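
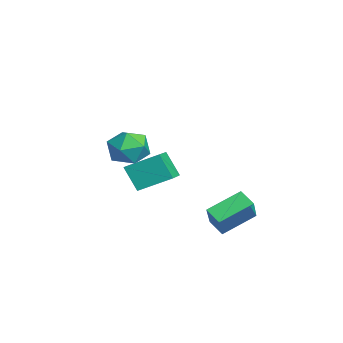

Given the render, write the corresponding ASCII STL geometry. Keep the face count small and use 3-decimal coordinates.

solid 
facet normal -0.712 -0.476 0.517
outer loop
vertex 1.925 2.014 -0.292
vertex 0.78 2.35 -1.559
vertex 2.383 0.418 -1.13
endloop
endfacet
facet normal 0.657 -0.194 0.728
outer loop
vertex 3.06 0.87 -1.621
vertex 1.925 2.014 -0.292
vertex 2.383 0.418 -1.13
endloop
endfacet
facet normal -0.712 -0.476 0.517
outer loop
vertex 2.383 0.418 -1.13
vertex 0.78 2.35 -1.559
vertex 1.239 0.754 -2.397
endloop
endfacet
facet normal 0.247 -0.858 -0.450
outer loop
vertex 1.239 0.754 -2.397
vertex 3.06 0.87 -1.621
vertex 2.383 0.418 -1.13
endloop
endfacet
facet normal -0.246 0.858 0.450
outer loop
vertex 1.925 2.014 -0.292
vertex 1.457 2.802 -2.05
vertex 0.78 2.35 -1.559
endloop
endfacet
facet normal 0.658 -0.193 0.728
outer loop
vertex 2.601 2.466 -0.783
vertex 1.925 2.014 -0.292
vertex 3.06 0.87 -1.621
endloop
endfacet
facet normal -0.247 0.858 0.450
outer loop
vertex 2.601 2.466 -0.783
vertex 1.457 2.802 -2.05
vertex 1.925 2.014 -0.292
endloop
endfacet
facet normal -0.657 0.193 -0.728
outer loop
vertex 0.78 2.35 -1.559
vertex 1.457 2.802 -2.05
vertex 1.239 0.754 -2.397
endloop
endfacet
facet normal 0.247 -0.858 -0.450
outer loop
vertex 1.915 1.206 -2.888
vertex 3.06 0.87 -1.621
vertex 1.239 0.754 -2.397
endloop
endfacet
facet normal -0.658 0.193 -0.728
outer loop
vertex 1.239 0.754 -2.397
vertex 1.457 2.802 -2.05
vertex 1.915 1.206 -2.888
endloop
endfacet
facet normal 0.712 0.476 -0.517
outer loop
vertex 1.915 1.206 -2.888
vertex 2.601 2.466 -0.783
vertex 3.06 0.87 -1.621
endloop
endfacet
facet normal 0.712 0.476 -0.517
outer loop
vertex 1.457 2.802 -2.05
vertex 2.601 2.466 -0.783
vertex 1.915 1.206 -2.888
endloop
endfacet
facet normal -0.451 0.892 0.008
outer loop
vertex 2.794 -2.079 2.553
vertex 1.871 -2.547 2.741
vertex 2.48 -2.246 3.543
endloop
endfacet
facet normal 0.224 0.947 0.231
outer loop
vertex 2.794 -2.079 2.553
vertex 2.48 -2.246 3.543
vertex 3.481 -2.417 3.273
endloop
endfacet
facet normal 0.649 0.704 -0.289
outer loop
vertex 2.794 -2.079 2.553
vertex 3.481 -2.417 3.273
vertex 3.492 -2.825 2.304
endloop
endfacet
facet normal 0.235 0.499 -0.834
outer loop
vertex 2.794 -2.079 2.553
vertex 3.492 -2.825 2.304
vertex 2.496 -2.905 1.975
endloop
endfacet
facet normal -0.445 0.616 -0.651
outer loop
vertex 2.794 -2.079 2.553
vertex 2.496 -2.905 1.975
vertex 1.871 -2.547 2.741
endloop
endfacet
facet normal 0.304 0.521 0.798
outer loop
vertex 3.481 -2.417 3.273
vertex 2.48 -2.246 3.543
vertex 2.984 -3.095 3.905
endloop
endfacet
facet normal -0.789 0.433 0.436
outer loop
vertex 2.48 -2.246 3.543
vertex 1.871 -2.547 2.741
vertex 1.988 -3.175 3.576
endloop
endfacet
facet normal -0.778 -0.015 -0.628
outer loop
vertex 1.871 -2.547 2.741
vertex 2.496 -2.905 1.975
vertex 1.999 -3.583 2.607
endloop
endfacet
facet normal 0.322 -0.203 -0.925
outer loop
vertex 2.496 -2.905 1.975
vertex 3.492 -2.825 2.304
vertex 3.0 -3.754 2.337
endloop
endfacet
facet normal 0.991 0.128 -0.043
outer loop
vertex 3.492 -2.825 2.304
vertex 3.481 -2.417 3.273
vertex 3.609 -3.453 3.139
endloop
endfacet
facet normal -0.235 -0.499 0.834
outer loop
vertex 2.686 -3.921 3.327
vertex 2.984 -3.095 3.905
vertex 1.988 -3.175 3.576
endloop
endfacet
facet normal -0.649 -0.704 0.289
outer loop
vertex 2.686 -3.921 3.327
vertex 1.988 -3.175 3.576
vertex 1.999 -3.583 2.607
endloop
endfacet
facet normal -0.224 -0.947 -0.231
outer loop
vertex 2.686 -3.921 3.327
vertex 1.999 -3.583 2.607
vertex 3.0 -3.754 2.337
endloop
endfacet
facet normal 0.451 -0.892 -0.008
outer loop
vertex 2.686 -3.921 3.327
vertex 3.0 -3.754 2.337
vertex 3.609 -3.453 3.139
endloop
endfacet
facet normal 0.445 -0.616 0.651
outer loop
vertex 2.686 -3.921 3.327
vertex 3.609 -3.453 3.139
vertex 2.984 -3.095 3.905
endloop
endfacet
facet normal -0.322 0.203 0.925
outer loop
vertex 1.988 -3.175 3.576
vertex 2.984 -3.095 3.905
vertex 2.48 -2.246 3.543
endloop
endfacet
facet normal -0.991 -0.128 0.043
outer loop
vertex 1.999 -3.583 2.607
vertex 1.988 -3.175 3.576
vertex 1.871 -2.547 2.741
endloop
endfacet
facet normal -0.304 -0.521 -0.798
outer loop
vertex 3.0 -3.754 2.337
vertex 1.999 -3.583 2.607
vertex 2.496 -2.905 1.975
endloop
endfacet
facet normal 0.789 -0.433 -0.436
outer loop
vertex 3.609 -3.453 3.139
vertex 3.0 -3.754 2.337
vertex 3.492 -2.825 2.304
endloop
endfacet
facet normal 0.778 0.015 0.628
outer loop
vertex 2.984 -3.095 3.905
vertex 3.609 -3.453 3.139
vertex 3.481 -2.417 3.273
endloop
endfacet
facet normal -0.909 0.310 -0.277
outer loop
vertex -3.86 -2.14 -0.747
vertex -3.567 -0.544 0.078
vertex -3.277 -1.582 -2.035
endloop
endfacet
facet normal -0.161 -0.877 -0.453
outer loop
vertex -1.713 -2.116 -1.558
vertex -3.86 -2.14 -0.747
vertex -3.277 -1.582 -2.035
endloop
endfacet
facet normal -0.909 0.310 -0.277
outer loop
vertex -3.277 -1.582 -2.035
vertex -3.567 -0.544 0.078
vertex -2.984 0.014 -1.21
endloop
endfacet
facet normal 0.384 0.367 -0.847
outer loop
vertex -2.984 0.014 -1.21
vertex -1.713 -2.116 -1.558
vertex -3.277 -1.582 -2.035
endloop
endfacet
facet normal -0.384 -0.367 0.847
outer loop
vertex -3.86 -2.14 -0.747
vertex -2.003 -1.078 0.555
vertex -3.567 -0.544 0.078
endloop
endfacet
facet normal -0.161 -0.877 -0.453
outer loop
vertex -2.296 -2.674 -0.27
vertex -3.86 -2.14 -0.747
vertex -1.713 -2.116 -1.558
endloop
endfacet
facet normal -0.384 -0.367 0.847
outer loop
vertex -2.296 -2.674 -0.27
vertex -2.003 -1.078 0.555
vertex -3.86 -2.14 -0.747
endloop
endfacet
facet normal 0.161 0.877 0.453
outer loop
vertex -3.567 -0.544 0.078
vertex -2.003 -1.078 0.555
vertex -2.984 0.014 -1.21
endloop
endfacet
facet normal 0.384 0.367 -0.847
outer loop
vertex -1.42 -0.52 -0.733
vertex -1.713 -2.116 -1.558
vertex -2.984 0.014 -1.21
endloop
endfacet
facet normal 0.161 0.877 0.453
outer loop
vertex -2.984 0.014 -1.21
vertex -2.003 -1.078 0.555
vertex -1.42 -0.52 -0.733
endloop
endfacet
facet normal 0.909 -0.310 0.277
outer loop
vertex -1.42 -0.52 -0.733
vertex -2.296 -2.674 -0.27
vertex -1.713 -2.116 -1.558
endloop
endfacet
facet normal 0.909 -0.310 0.277
outer loop
vertex -2.003 -1.078 0.555
vertex -2.296 -2.674 -0.27
vertex -1.42 -0.52 -0.733
endloop
endfacet

endsolid


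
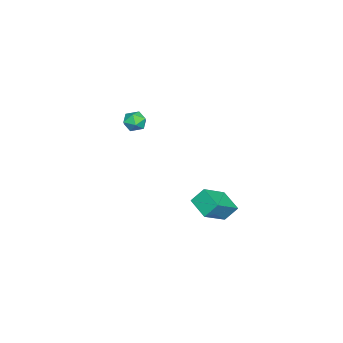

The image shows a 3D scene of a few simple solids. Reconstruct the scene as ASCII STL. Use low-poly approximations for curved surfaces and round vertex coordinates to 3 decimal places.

solid 
facet normal -0.254 -0.295 0.921
outer loop
vertex -3.937 -2.814 4.273
vertex -3.639 -3.474 4.144
vertex -3.228 -2.935 4.43
endloop
endfacet
facet normal -0.131 0.407 0.904
outer loop
vertex -3.937 -2.814 4.273
vertex -3.228 -2.935 4.43
vertex -3.433 -2.302 4.115
endloop
endfacet
facet normal -0.575 0.698 0.427
outer loop
vertex -3.937 -2.814 4.273
vertex -3.433 -2.302 4.115
vertex -3.97 -2.45 3.634
endloop
endfacet
facet normal -0.973 0.174 0.149
outer loop
vertex -3.937 -2.814 4.273
vertex -3.97 -2.45 3.634
vertex -4.097 -3.175 3.652
endloop
endfacet
facet normal -0.775 -0.439 0.455
outer loop
vertex -3.937 -2.814 4.273
vertex -4.097 -3.175 3.652
vertex -3.639 -3.474 4.144
endloop
endfacet
facet normal 0.537 0.509 0.673
outer loop
vertex -3.433 -2.302 4.115
vertex -3.228 -2.935 4.43
vertex -2.823 -2.645 3.888
endloop
endfacet
facet normal 0.337 -0.629 0.701
outer loop
vertex -3.228 -2.935 4.43
vertex -3.639 -3.474 4.144
vertex -2.95 -3.37 3.906
endloop
endfacet
facet normal -0.505 -0.862 -0.054
outer loop
vertex -3.639 -3.474 4.144
vertex -4.097 -3.175 3.652
vertex -3.487 -3.518 3.425
endloop
endfacet
facet normal -0.827 0.131 -0.547
outer loop
vertex -4.097 -3.175 3.652
vertex -3.97 -2.45 3.634
vertex -3.692 -2.885 3.11
endloop
endfacet
facet normal -0.182 0.978 -0.098
outer loop
vertex -3.97 -2.45 3.634
vertex -3.433 -2.302 4.115
vertex -3.281 -2.346 3.396
endloop
endfacet
facet normal 0.973 -0.174 -0.149
outer loop
vertex -2.983 -3.006 3.267
vertex -2.823 -2.645 3.888
vertex -2.95 -3.37 3.906
endloop
endfacet
facet normal 0.575 -0.698 -0.427
outer loop
vertex -2.983 -3.006 3.267
vertex -2.95 -3.37 3.906
vertex -3.487 -3.518 3.425
endloop
endfacet
facet normal 0.131 -0.407 -0.904
outer loop
vertex -2.983 -3.006 3.267
vertex -3.487 -3.518 3.425
vertex -3.692 -2.885 3.11
endloop
endfacet
facet normal 0.254 0.295 -0.921
outer loop
vertex -2.983 -3.006 3.267
vertex -3.692 -2.885 3.11
vertex -3.281 -2.346 3.396
endloop
endfacet
facet normal 0.775 0.439 -0.455
outer loop
vertex -2.983 -3.006 3.267
vertex -3.281 -2.346 3.396
vertex -2.823 -2.645 3.888
endloop
endfacet
facet normal 0.827 -0.131 0.547
outer loop
vertex -2.95 -3.37 3.906
vertex -2.823 -2.645 3.888
vertex -3.228 -2.935 4.43
endloop
endfacet
facet normal 0.182 -0.978 0.098
outer loop
vertex -3.487 -3.518 3.425
vertex -2.95 -3.37 3.906
vertex -3.639 -3.474 4.144
endloop
endfacet
facet normal -0.537 -0.509 -0.673
outer loop
vertex -3.692 -2.885 3.11
vertex -3.487 -3.518 3.425
vertex -4.097 -3.175 3.652
endloop
endfacet
facet normal -0.337 0.629 -0.701
outer loop
vertex -3.281 -2.346 3.396
vertex -3.692 -2.885 3.11
vertex -3.97 -2.45 3.634
endloop
endfacet
facet normal 0.505 0.862 0.054
outer loop
vertex -2.823 -2.645 3.888
vertex -3.281 -2.346 3.396
vertex -3.433 -2.302 4.115
endloop
endfacet
facet normal -0.618 -0.706 0.345
outer loop
vertex 3.654 2.32 3.137
vertex 3.402 2.923 3.921
vertex 2.356 2.998 2.198
endloop
endfacet
facet normal 0.247 -0.591 -0.768
outer loop
vertex 3.178 3.937 1.739
vertex 3.654 2.32 3.137
vertex 2.356 2.998 2.198
endloop
endfacet
facet normal -0.618 -0.707 0.344
outer loop
vertex 2.356 2.998 2.198
vertex 3.402 2.923 3.921
vertex 2.104 3.6 2.981
endloop
endfacet
facet normal -0.746 0.390 -0.540
outer loop
vertex 2.104 3.6 2.981
vertex 3.178 3.937 1.739
vertex 2.356 2.998 2.198
endloop
endfacet
facet normal 0.746 -0.390 0.540
outer loop
vertex 3.654 2.32 3.137
vertex 4.224 3.862 3.462
vertex 3.402 2.923 3.921
endloop
endfacet
facet normal 0.248 -0.591 -0.768
outer loop
vertex 4.476 3.26 2.679
vertex 3.654 2.32 3.137
vertex 3.178 3.937 1.739
endloop
endfacet
facet normal 0.746 -0.390 0.540
outer loop
vertex 4.476 3.26 2.679
vertex 4.224 3.862 3.462
vertex 3.654 2.32 3.137
endloop
endfacet
facet normal -0.247 0.592 0.767
outer loop
vertex 3.402 2.923 3.921
vertex 4.224 3.862 3.462
vertex 2.104 3.6 2.981
endloop
endfacet
facet normal -0.746 0.390 -0.540
outer loop
vertex 2.926 4.54 2.523
vertex 3.178 3.937 1.739
vertex 2.104 3.6 2.981
endloop
endfacet
facet normal -0.247 0.591 0.768
outer loop
vertex 2.104 3.6 2.981
vertex 4.224 3.862 3.462
vertex 2.926 4.54 2.523
endloop
endfacet
facet normal 0.618 0.706 -0.345
outer loop
vertex 2.926 4.54 2.523
vertex 4.476 3.26 2.679
vertex 3.178 3.937 1.739
endloop
endfacet
facet normal 0.618 0.707 -0.344
outer loop
vertex 4.224 3.862 3.462
vertex 4.476 3.26 2.679
vertex 2.926 4.54 2.523
endloop
endfacet

endsolid


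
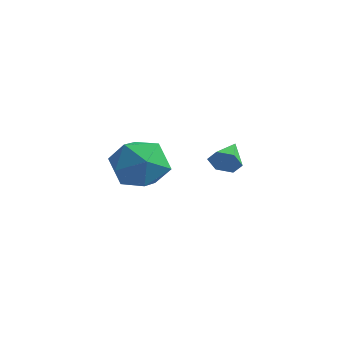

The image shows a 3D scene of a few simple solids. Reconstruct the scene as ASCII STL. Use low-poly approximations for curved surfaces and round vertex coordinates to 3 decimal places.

solid 
facet normal -0.611 0.784 0.113
outer loop
vertex -3.763 1.744 -2.755
vertex -3.621 1.705 -1.714
vertex -2.982 2.289 -2.31
endloop
endfacet
facet normal -0.274 0.813 -0.514
outer loop
vertex -3.763 1.744 -2.755
vertex -2.982 2.289 -2.31
vertex -2.817 1.774 -3.212
endloop
endfacet
facet normal -0.430 0.218 -0.876
outer loop
vertex -3.763 1.744 -2.755
vertex -2.817 1.774 -3.212
vertex -3.354 0.871 -3.173
endloop
endfacet
facet normal -0.863 -0.179 -0.472
outer loop
vertex -3.763 1.744 -2.755
vertex -3.354 0.871 -3.173
vertex -3.851 0.828 -2.247
endloop
endfacet
facet normal -0.975 0.171 0.139
outer loop
vertex -3.763 1.744 -2.755
vertex -3.851 0.828 -2.247
vertex -3.621 1.705 -1.714
endloop
endfacet
facet normal 0.429 0.816 -0.388
outer loop
vertex -2.817 1.774 -3.212
vertex -2.982 2.289 -2.31
vertex -2.089 1.752 -2.453
endloop
endfacet
facet normal -0.117 0.769 0.629
outer loop
vertex -2.982 2.289 -2.31
vertex -3.621 1.705 -1.714
vertex -2.586 1.709 -1.527
endloop
endfacet
facet normal -0.707 -0.223 0.671
outer loop
vertex -3.621 1.705 -1.714
vertex -3.851 0.828 -2.247
vertex -3.123 0.806 -1.488
endloop
endfacet
facet normal -0.525 -0.789 -0.319
outer loop
vertex -3.851 0.828 -2.247
vertex -3.354 0.871 -3.173
vertex -2.958 0.291 -2.39
endloop
endfacet
facet normal 0.176 -0.147 -0.973
outer loop
vertex -3.354 0.871 -3.173
vertex -2.817 1.774 -3.212
vertex -2.319 0.875 -2.986
endloop
endfacet
facet normal 0.863 0.179 0.472
outer loop
vertex -2.177 0.836 -1.945
vertex -2.089 1.752 -2.453
vertex -2.586 1.709 -1.527
endloop
endfacet
facet normal 0.430 -0.218 0.876
outer loop
vertex -2.177 0.836 -1.945
vertex -2.586 1.709 -1.527
vertex -3.123 0.806 -1.488
endloop
endfacet
facet normal 0.274 -0.813 0.514
outer loop
vertex -2.177 0.836 -1.945
vertex -3.123 0.806 -1.488
vertex -2.958 0.291 -2.39
endloop
endfacet
facet normal 0.611 -0.784 -0.113
outer loop
vertex -2.177 0.836 -1.945
vertex -2.958 0.291 -2.39
vertex -2.319 0.875 -2.986
endloop
endfacet
facet normal 0.975 -0.171 -0.139
outer loop
vertex -2.177 0.836 -1.945
vertex -2.319 0.875 -2.986
vertex -2.089 1.752 -2.453
endloop
endfacet
facet normal 0.525 0.789 0.319
outer loop
vertex -2.586 1.709 -1.527
vertex -2.089 1.752 -2.453
vertex -2.982 2.289 -2.31
endloop
endfacet
facet normal -0.176 0.147 0.973
outer loop
vertex -3.123 0.806 -1.488
vertex -2.586 1.709 -1.527
vertex -3.621 1.705 -1.714
endloop
endfacet
facet normal -0.429 -0.816 0.388
outer loop
vertex -2.958 0.291 -2.39
vertex -3.123 0.806 -1.488
vertex -3.851 0.828 -2.247
endloop
endfacet
facet normal 0.117 -0.769 -0.629
outer loop
vertex -2.319 0.875 -2.986
vertex -2.958 0.291 -2.39
vertex -3.354 0.871 -3.173
endloop
endfacet
facet normal 0.707 0.223 -0.671
outer loop
vertex -2.089 1.752 -2.453
vertex -2.319 0.875 -2.986
vertex -2.817 1.774 -3.212
endloop
endfacet
facet normal 0.400 -0.819 -0.410
outer loop
vertex 0.943 1.273 -1.013
vertex 0.576 1.278 -1.381
vertex 1.023 1.534 -1.456
endloop
endfacet
facet normal 0.667 0.583 0.464
outer loop
vertex 0.943 1.273 -1.013
vertex 1.023 1.534 -1.456
vertex 0.164 2.122 -0.959
endloop
endfacet
facet normal 0.400 -0.819 -0.410
outer loop
vertex 1.023 1.534 -1.456
vertex 0.576 1.278 -1.381
vertex 0.656 1.539 -1.824
endloop
endfacet
facet normal 0.375 0.853 -0.362
outer loop
vertex 1.023 1.534 -1.456
vertex 0.656 1.539 -1.824
vertex 0.164 2.122 -0.959
endloop
endfacet
facet normal 0.401 -0.819 -0.410
outer loop
vertex 0.656 1.539 -1.824
vertex 0.576 1.278 -1.381
vertex 0.209 1.283 -1.75
endloop
endfacet
facet normal -0.452 0.599 -0.661
outer loop
vertex 0.656 1.539 -1.824
vertex 0.209 1.283 -1.75
vertex 0.164 2.122 -0.959
endloop
endfacet
facet normal 0.402 -0.819 -0.411
outer loop
vertex 0.209 1.283 -1.75
vertex 0.576 1.278 -1.381
vertex 0.13 1.022 -1.307
endloop
endfacet
facet normal -0.988 0.073 -0.133
outer loop
vertex 0.209 1.283 -1.75
vertex 0.13 1.022 -1.307
vertex 0.164 2.122 -0.959
endloop
endfacet
facet normal 0.401 -0.818 -0.411
outer loop
vertex 0.13 1.022 -1.307
vertex 0.576 1.278 -1.381
vertex 0.497 1.017 -0.939
endloop
endfacet
facet normal -0.696 -0.197 0.691
outer loop
vertex 0.13 1.022 -1.307
vertex 0.497 1.017 -0.939
vertex 0.164 2.122 -0.959
endloop
endfacet
facet normal 0.401 -0.818 -0.411
outer loop
vertex 0.497 1.017 -0.939
vertex 0.576 1.278 -1.381
vertex 0.943 1.273 -1.013
endloop
endfacet
facet normal 0.131 0.057 0.990
outer loop
vertex 0.497 1.017 -0.939
vertex 0.943 1.273 -1.013
vertex 0.164 2.122 -0.959
endloop
endfacet

endsolid


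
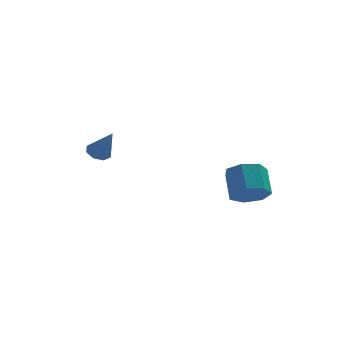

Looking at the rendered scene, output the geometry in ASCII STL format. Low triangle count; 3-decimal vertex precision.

solid 
facet normal -0.326 0.445 -0.834
outer loop
vertex -2.916 3.936 -2.884
vertex -3.463 3.709 -2.791
vertex -3.181 4.214 -2.632
endloop
endfacet
facet normal 0.814 0.479 0.328
outer loop
vertex -2.916 3.936 -2.884
vertex -3.181 4.214 -2.632
vertex -2.937 2.991 -1.449
endloop
endfacet
facet normal -0.329 0.446 -0.832
outer loop
vertex -3.181 4.214 -2.632
vertex -3.463 3.709 -2.791
vertex -3.611 4.195 -2.472
endloop
endfacet
facet normal 0.221 0.700 0.678
outer loop
vertex -3.181 4.214 -2.632
vertex -3.611 4.195 -2.472
vertex -2.937 2.991 -1.449
endloop
endfacet
facet normal -0.326 0.447 -0.833
outer loop
vertex -3.611 4.195 -2.472
vertex -3.463 3.709 -2.791
vertex -3.955 3.892 -2.5
endloop
endfacet
facet normal -0.440 0.426 0.791
outer loop
vertex -3.611 4.195 -2.472
vertex -3.955 3.892 -2.5
vertex -2.937 2.991 -1.449
endloop
endfacet
facet normal -0.327 0.446 -0.833
outer loop
vertex -3.955 3.892 -2.5
vertex -3.463 3.709 -2.791
vertex -4.011 3.481 -2.698
endloop
endfacet
facet normal -0.780 -0.182 0.599
outer loop
vertex -3.955 3.892 -2.5
vertex -4.011 3.481 -2.698
vertex -2.937 2.991 -1.449
endloop
endfacet
facet normal -0.327 0.446 -0.833
outer loop
vertex -4.011 3.481 -2.698
vertex -3.463 3.709 -2.791
vertex -3.746 3.204 -2.95
endloop
endfacet
facet normal -0.601 -0.770 0.215
outer loop
vertex -4.011 3.481 -2.698
vertex -3.746 3.204 -2.95
vertex -2.937 2.991 -1.449
endloop
endfacet
facet normal -0.326 0.445 -0.834
outer loop
vertex -3.746 3.204 -2.95
vertex -3.463 3.709 -2.791
vertex -3.315 3.222 -3.109
endloop
endfacet
facet normal -0.009 -0.991 -0.136
outer loop
vertex -3.746 3.204 -2.95
vertex -3.315 3.222 -3.109
vertex -2.937 2.991 -1.449
endloop
endfacet
facet normal -0.328 0.444 -0.833
outer loop
vertex -3.315 3.222 -3.109
vertex -3.463 3.709 -2.791
vertex -2.972 3.526 -3.082
endloop
endfacet
facet normal 0.653 -0.715 -0.248
outer loop
vertex -3.315 3.222 -3.109
vertex -2.972 3.526 -3.082
vertex -2.937 2.991 -1.449
endloop
endfacet
facet normal -0.327 0.447 -0.833
outer loop
vertex -2.972 3.526 -3.082
vertex -3.463 3.709 -2.791
vertex -2.916 3.936 -2.884
endloop
endfacet
facet normal 0.993 -0.108 -0.057
outer loop
vertex -2.972 3.526 -3.082
vertex -2.916 3.936 -2.884
vertex -2.937 2.991 -1.449
endloop
endfacet
facet normal 0.002 -0.756 -0.655
outer loop
vertex 2.949 -2.17 -3.079
vertex 2.061 -2.129 -3.129
vertex 2.665 -1.7 -3.622
endloop
endfacet
facet normal 0.930 0.242 -0.277
outer loop
vertex 2.949 -2.17 -3.079
vertex 2.665 -1.7 -3.622
vertex 2.946 -1.112 -2.162
endloop
endfacet
facet normal 0.930 0.242 -0.277
outer loop
vertex 2.946 -1.112 -2.162
vertex 2.665 -1.7 -3.622
vertex 2.662 -0.642 -2.705
endloop
endfacet
facet normal -0.001 0.756 0.655
outer loop
vertex 2.946 -1.112 -2.162
vertex 2.662 -0.642 -2.705
vertex 2.059 -1.071 -2.211
endloop
endfacet
facet normal 0.001 -0.755 -0.655
outer loop
vertex 2.665 -1.7 -3.622
vertex 2.061 -2.129 -3.129
vertex 1.927 -1.553 -3.793
endloop
endfacet
facet normal 0.292 0.627 -0.722
outer loop
vertex 2.665 -1.7 -3.622
vertex 1.927 -1.553 -3.793
vertex 2.662 -0.642 -2.705
endloop
endfacet
facet normal 0.292 0.627 -0.722
outer loop
vertex 2.662 -0.642 -2.705
vertex 1.927 -1.553 -3.793
vertex 1.924 -0.495 -2.876
endloop
endfacet
facet normal -0.001 0.756 0.655
outer loop
vertex 2.662 -0.642 -2.705
vertex 1.924 -0.495 -2.876
vertex 2.059 -1.071 -2.211
endloop
endfacet
facet normal 0.002 -0.755 -0.655
outer loop
vertex 1.927 -1.553 -3.793
vertex 2.061 -2.129 -3.129
vertex 1.29 -1.84 -3.464
endloop
endfacet
facet normal -0.565 0.539 -0.624
outer loop
vertex 1.927 -1.553 -3.793
vertex 1.29 -1.84 -3.464
vertex 1.924 -0.495 -2.876
endloop
endfacet
facet normal -0.565 0.539 -0.624
outer loop
vertex 1.924 -0.495 -2.876
vertex 1.29 -1.84 -3.464
vertex 1.287 -0.782 -2.547
endloop
endfacet
facet normal -0.002 0.756 0.655
outer loop
vertex 1.924 -0.495 -2.876
vertex 1.287 -0.782 -2.547
vertex 2.059 -1.071 -2.211
endloop
endfacet
facet normal 0.002 -0.755 -0.655
outer loop
vertex 1.29 -1.84 -3.464
vertex 2.061 -2.129 -3.129
vertex 1.234 -2.344 -2.883
endloop
endfacet
facet normal -0.997 0.046 -0.056
outer loop
vertex 1.29 -1.84 -3.464
vertex 1.234 -2.344 -2.883
vertex 1.287 -0.782 -2.547
endloop
endfacet
facet normal -0.997 0.046 -0.056
outer loop
vertex 1.287 -0.782 -2.547
vertex 1.234 -2.344 -2.883
vertex 1.231 -1.287 -1.965
endloop
endfacet
facet normal -0.002 0.755 0.655
outer loop
vertex 1.287 -0.782 -2.547
vertex 1.231 -1.287 -1.965
vertex 2.059 -1.071 -2.211
endloop
endfacet
facet normal 0.002 -0.756 -0.655
outer loop
vertex 1.234 -2.344 -2.883
vertex 2.061 -2.129 -3.129
vertex 1.801 -2.687 -2.486
endloop
endfacet
facet normal -0.679 -0.482 0.553
outer loop
vertex 1.234 -2.344 -2.883
vertex 1.801 -2.687 -2.486
vertex 1.231 -1.287 -1.965
endloop
endfacet
facet normal -0.678 -0.482 0.554
outer loop
vertex 1.231 -1.287 -1.965
vertex 1.801 -2.687 -2.486
vertex 1.798 -1.629 -1.569
endloop
endfacet
facet normal -0.002 0.755 0.655
outer loop
vertex 1.231 -1.287 -1.965
vertex 1.798 -1.629 -1.569
vertex 2.059 -1.071 -2.211
endloop
endfacet
facet normal 0.003 -0.756 -0.655
outer loop
vertex 1.801 -2.687 -2.486
vertex 2.061 -2.129 -3.129
vertex 2.564 -2.609 -2.573
endloop
endfacet
facet normal 0.151 -0.647 0.747
outer loop
vertex 1.801 -2.687 -2.486
vertex 2.564 -2.609 -2.573
vertex 1.798 -1.629 -1.569
endloop
endfacet
facet normal 0.151 -0.647 0.747
outer loop
vertex 1.798 -1.629 -1.569
vertex 2.564 -2.609 -2.573
vertex 2.562 -1.551 -1.656
endloop
endfacet
facet normal -0.002 0.755 0.655
outer loop
vertex 1.798 -1.629 -1.569
vertex 2.562 -1.551 -1.656
vertex 2.059 -1.071 -2.211
endloop
endfacet
facet normal 0.002 -0.756 -0.654
outer loop
vertex 2.564 -2.609 -2.573
vertex 2.061 -2.129 -3.129
vertex 2.949 -2.17 -3.079
endloop
endfacet
facet normal 0.867 -0.325 0.377
outer loop
vertex 2.564 -2.609 -2.573
vertex 2.949 -2.17 -3.079
vertex 2.562 -1.551 -1.656
endloop
endfacet
facet normal 0.868 -0.324 0.377
outer loop
vertex 2.562 -1.551 -1.656
vertex 2.949 -2.17 -3.079
vertex 2.946 -1.112 -2.162
endloop
endfacet
facet normal -0.001 0.756 0.655
outer loop
vertex 2.562 -1.551 -1.656
vertex 2.946 -1.112 -2.162
vertex 2.059 -1.071 -2.211
endloop
endfacet

endsolid


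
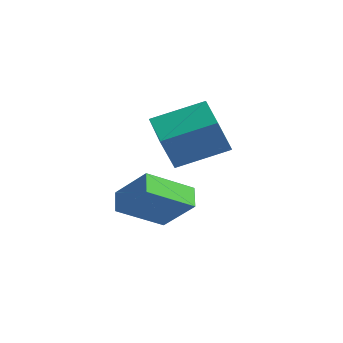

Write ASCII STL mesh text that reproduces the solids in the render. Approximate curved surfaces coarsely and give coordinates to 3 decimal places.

solid 
facet normal -0.696 -0.189 -0.692
outer loop
vertex -3.714 2.004 -1.01
vertex -3.161 3.726 -2.037
vertex -3.054 1.481 -1.531
endloop
endfacet
facet normal -0.266 -0.828 0.494
outer loop
vertex -1.759 1.834 -0.243
vertex -3.714 2.004 -1.01
vertex -3.054 1.481 -1.531
endloop
endfacet
facet normal -0.696 -0.189 -0.692
outer loop
vertex -3.054 1.481 -1.531
vertex -3.161 3.726 -2.037
vertex -2.501 3.203 -2.558
endloop
endfacet
facet normal 0.667 -0.528 -0.526
outer loop
vertex -2.501 3.203 -2.558
vertex -1.759 1.834 -0.243
vertex -3.054 1.481 -1.531
endloop
endfacet
facet normal -0.667 0.528 0.526
outer loop
vertex -3.714 2.004 -1.01
vertex -1.866 4.079 -0.749
vertex -3.161 3.726 -2.037
endloop
endfacet
facet normal -0.266 -0.828 0.494
outer loop
vertex -2.419 2.357 0.278
vertex -3.714 2.004 -1.01
vertex -1.759 1.834 -0.243
endloop
endfacet
facet normal -0.667 0.528 0.526
outer loop
vertex -2.419 2.357 0.278
vertex -1.866 4.079 -0.749
vertex -3.714 2.004 -1.01
endloop
endfacet
facet normal 0.266 0.828 -0.494
outer loop
vertex -3.161 3.726 -2.037
vertex -1.866 4.079 -0.749
vertex -2.501 3.203 -2.558
endloop
endfacet
facet normal 0.667 -0.528 -0.526
outer loop
vertex -1.206 3.556 -1.27
vertex -1.759 1.834 -0.243
vertex -2.501 3.203 -2.558
endloop
endfacet
facet normal 0.266 0.828 -0.494
outer loop
vertex -2.501 3.203 -2.558
vertex -1.866 4.079 -0.749
vertex -1.206 3.556 -1.27
endloop
endfacet
facet normal 0.696 0.189 0.692
outer loop
vertex -1.206 3.556 -1.27
vertex -2.419 2.357 0.278
vertex -1.759 1.834 -0.243
endloop
endfacet
facet normal 0.696 0.189 0.692
outer loop
vertex -1.866 4.079 -0.749
vertex -2.419 2.357 0.278
vertex -1.206 3.556 -1.27
endloop
endfacet
facet normal -0.497 -0.790 -0.359
outer loop
vertex -1.639 2.331 2.058
vertex -3.067 3.02 2.517
vertex -1.757 3.09 0.553
endloop
endfacet
facet normal 0.865 -0.418 -0.278
outer loop
vertex -0.693 4.78 1.323
vertex -1.639 2.331 2.058
vertex -1.757 3.09 0.553
endloop
endfacet
facet normal -0.497 -0.790 -0.360
outer loop
vertex -1.757 3.09 0.553
vertex -3.067 3.02 2.517
vertex -3.184 3.779 1.012
endloop
endfacet
facet normal -0.069 0.449 -0.891
outer loop
vertex -3.184 3.779 1.012
vertex -0.693 4.78 1.323
vertex -1.757 3.09 0.553
endloop
endfacet
facet normal 0.069 -0.449 0.891
outer loop
vertex -1.639 2.331 2.058
vertex -2.003 4.71 3.287
vertex -3.067 3.02 2.517
endloop
endfacet
facet normal 0.865 -0.418 -0.278
outer loop
vertex -0.576 4.021 2.828
vertex -1.639 2.331 2.058
vertex -0.693 4.78 1.323
endloop
endfacet
facet normal 0.069 -0.449 0.891
outer loop
vertex -0.576 4.021 2.828
vertex -2.003 4.71 3.287
vertex -1.639 2.331 2.058
endloop
endfacet
facet normal -0.865 0.418 0.278
outer loop
vertex -3.067 3.02 2.517
vertex -2.003 4.71 3.287
vertex -3.184 3.779 1.012
endloop
endfacet
facet normal -0.069 0.449 -0.891
outer loop
vertex -2.121 5.469 1.782
vertex -0.693 4.78 1.323
vertex -3.184 3.779 1.012
endloop
endfacet
facet normal -0.865 0.417 0.278
outer loop
vertex -3.184 3.779 1.012
vertex -2.003 4.71 3.287
vertex -2.121 5.469 1.782
endloop
endfacet
facet normal 0.497 0.790 0.360
outer loop
vertex -2.121 5.469 1.782
vertex -0.576 4.021 2.828
vertex -0.693 4.78 1.323
endloop
endfacet
facet normal 0.497 0.790 0.359
outer loop
vertex -2.003 4.71 3.287
vertex -0.576 4.021 2.828
vertex -2.121 5.469 1.782
endloop
endfacet

endsolid


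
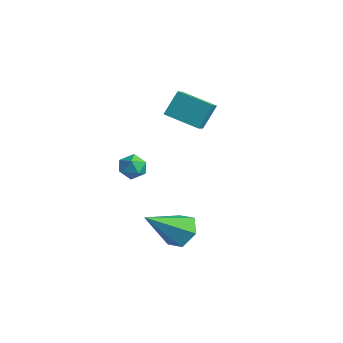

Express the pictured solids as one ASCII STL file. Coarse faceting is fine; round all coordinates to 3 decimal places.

solid 
facet normal -0.604 0.711 0.361
outer loop
vertex -3.795 1.931 -0.917
vertex -4.31 1.483 -0.896
vertex -3.899 1.557 -0.355
endloop
endfacet
facet normal 0.073 0.824 0.562
outer loop
vertex -3.795 1.931 -0.917
vertex -3.899 1.557 -0.355
vertex -3.264 1.658 -0.586
endloop
endfacet
facet normal 0.470 0.882 -0.027
outer loop
vertex -3.795 1.931 -0.917
vertex -3.264 1.658 -0.586
vertex -3.282 1.647 -1.269
endloop
endfacet
facet normal 0.041 0.806 -0.591
outer loop
vertex -3.795 1.931 -0.917
vertex -3.282 1.647 -1.269
vertex -3.929 1.539 -1.461
endloop
endfacet
facet normal -0.623 0.699 -0.351
outer loop
vertex -3.795 1.931 -0.917
vertex -3.929 1.539 -1.461
vertex -4.31 1.483 -0.896
endloop
endfacet
facet normal 0.296 0.250 0.922
outer loop
vertex -3.264 1.658 -0.586
vertex -3.899 1.557 -0.355
vertex -3.451 1.041 -0.359
endloop
endfacet
facet normal -0.799 0.067 0.598
outer loop
vertex -3.899 1.557 -0.355
vertex -4.31 1.483 -0.896
vertex -4.098 0.933 -0.551
endloop
endfacet
facet normal -0.830 0.047 -0.555
outer loop
vertex -4.31 1.483 -0.896
vertex -3.929 1.539 -1.461
vertex -4.116 0.922 -1.234
endloop
endfacet
facet normal 0.244 0.219 -0.945
outer loop
vertex -3.929 1.539 -1.461
vertex -3.282 1.647 -1.269
vertex -3.481 1.023 -1.465
endloop
endfacet
facet normal 0.939 0.343 -0.030
outer loop
vertex -3.282 1.647 -1.269
vertex -3.264 1.658 -0.586
vertex -3.07 1.097 -0.924
endloop
endfacet
facet normal -0.041 -0.806 0.591
outer loop
vertex -3.585 0.649 -0.903
vertex -3.451 1.041 -0.359
vertex -4.098 0.933 -0.551
endloop
endfacet
facet normal -0.470 -0.882 0.027
outer loop
vertex -3.585 0.649 -0.903
vertex -4.098 0.933 -0.551
vertex -4.116 0.922 -1.234
endloop
endfacet
facet normal -0.073 -0.824 -0.562
outer loop
vertex -3.585 0.649 -0.903
vertex -4.116 0.922 -1.234
vertex -3.481 1.023 -1.465
endloop
endfacet
facet normal 0.604 -0.711 -0.361
outer loop
vertex -3.585 0.649 -0.903
vertex -3.481 1.023 -1.465
vertex -3.07 1.097 -0.924
endloop
endfacet
facet normal 0.623 -0.699 0.351
outer loop
vertex -3.585 0.649 -0.903
vertex -3.07 1.097 -0.924
vertex -3.451 1.041 -0.359
endloop
endfacet
facet normal -0.244 -0.219 0.945
outer loop
vertex -4.098 0.933 -0.551
vertex -3.451 1.041 -0.359
vertex -3.899 1.557 -0.355
endloop
endfacet
facet normal -0.939 -0.343 0.030
outer loop
vertex -4.116 0.922 -1.234
vertex -4.098 0.933 -0.551
vertex -4.31 1.483 -0.896
endloop
endfacet
facet normal -0.296 -0.250 -0.922
outer loop
vertex -3.481 1.023 -1.465
vertex -4.116 0.922 -1.234
vertex -3.929 1.539 -1.461
endloop
endfacet
facet normal 0.799 -0.067 -0.598
outer loop
vertex -3.07 1.097 -0.924
vertex -3.481 1.023 -1.465
vertex -3.282 1.647 -1.269
endloop
endfacet
facet normal 0.830 -0.047 0.555
outer loop
vertex -3.451 1.041 -0.359
vertex -3.07 1.097 -0.924
vertex -3.264 1.658 -0.586
endloop
endfacet
facet normal -0.863 -0.411 0.293
outer loop
vertex -3.372 2.706 1.831
vertex -3.382 3.475 2.879
vertex -3.877 3.399 1.317
endloop
endfacet
facet normal 0.008 -0.592 -0.806
outer loop
vertex -2.478 4.065 0.841
vertex -3.372 2.706 1.831
vertex -3.877 3.399 1.317
endloop
endfacet
facet normal -0.864 -0.410 0.294
outer loop
vertex -3.877 3.399 1.317
vertex -3.382 3.475 2.879
vertex -3.886 4.169 2.365
endloop
endfacet
facet normal -0.505 0.693 -0.514
outer loop
vertex -3.886 4.169 2.365
vertex -2.478 4.065 0.841
vertex -3.877 3.399 1.317
endloop
endfacet
facet normal 0.505 -0.694 0.514
outer loop
vertex -3.372 2.706 1.831
vertex -1.983 4.141 2.403
vertex -3.382 3.475 2.879
endloop
endfacet
facet normal 0.007 -0.592 -0.806
outer loop
vertex -1.974 3.371 1.355
vertex -3.372 2.706 1.831
vertex -2.478 4.065 0.841
endloop
endfacet
facet normal 0.505 -0.694 0.514
outer loop
vertex -1.974 3.371 1.355
vertex -1.983 4.141 2.403
vertex -3.372 2.706 1.831
endloop
endfacet
facet normal -0.007 0.592 0.806
outer loop
vertex -3.382 3.475 2.879
vertex -1.983 4.141 2.403
vertex -3.886 4.169 2.365
endloop
endfacet
facet normal -0.505 0.694 -0.514
outer loop
vertex -2.488 4.834 1.889
vertex -2.478 4.065 0.841
vertex -3.886 4.169 2.365
endloop
endfacet
facet normal -0.007 0.592 0.806
outer loop
vertex -3.886 4.169 2.365
vertex -1.983 4.141 2.403
vertex -2.488 4.834 1.889
endloop
endfacet
facet normal 0.864 0.410 -0.293
outer loop
vertex -2.488 4.834 1.889
vertex -1.974 3.371 1.355
vertex -2.478 4.065 0.841
endloop
endfacet
facet normal 0.863 0.411 -0.294
outer loop
vertex -1.983 4.141 2.403
vertex -1.974 3.371 1.355
vertex -2.488 4.834 1.889
endloop
endfacet
facet normal 0.159 0.753 -0.638
outer loop
vertex -0.036 0.817 -3.671
vertex -0.657 1.29 -3.267
vertex 0.179 1.342 -2.998
endloop
endfacet
facet normal 0.851 -0.510 0.126
outer loop
vertex -0.036 0.817 -3.671
vertex 0.179 1.342 -2.998
vertex -1.003 -0.35 -1.873
endloop
endfacet
facet normal 0.159 0.753 -0.639
outer loop
vertex 0.179 1.342 -2.998
vertex -0.657 1.29 -3.267
vertex -0.443 1.816 -2.594
endloop
endfacet
facet normal 0.599 0.109 0.793
outer loop
vertex 0.179 1.342 -2.998
vertex -0.443 1.816 -2.594
vertex -1.003 -0.35 -1.873
endloop
endfacet
facet normal 0.158 0.753 -0.639
outer loop
vertex -0.443 1.816 -2.594
vertex -0.657 1.29 -3.267
vertex -1.279 1.764 -2.862
endloop
endfacet
facet normal -0.304 0.371 0.877
outer loop
vertex -0.443 1.816 -2.594
vertex -1.279 1.764 -2.862
vertex -1.003 -0.35 -1.873
endloop
endfacet
facet normal 0.158 0.753 -0.638
outer loop
vertex -1.279 1.764 -2.862
vertex -0.657 1.29 -3.267
vertex -1.494 1.239 -3.535
endloop
endfacet
facet normal -0.955 0.013 0.295
outer loop
vertex -1.279 1.764 -2.862
vertex -1.494 1.239 -3.535
vertex -1.003 -0.35 -1.873
endloop
endfacet
facet normal 0.159 0.753 -0.639
outer loop
vertex -1.494 1.239 -3.535
vertex -0.657 1.29 -3.267
vertex -0.872 0.765 -3.939
endloop
endfacet
facet normal -0.703 -0.606 -0.372
outer loop
vertex -1.494 1.239 -3.535
vertex -0.872 0.765 -3.939
vertex -1.003 -0.35 -1.873
endloop
endfacet
facet normal 0.158 0.753 -0.639
outer loop
vertex -0.872 0.765 -3.939
vertex -0.657 1.29 -3.267
vertex -0.036 0.817 -3.671
endloop
endfacet
facet normal 0.200 -0.867 -0.455
outer loop
vertex -0.872 0.765 -3.939
vertex -0.036 0.817 -3.671
vertex -1.003 -0.35 -1.873
endloop
endfacet

endsolid


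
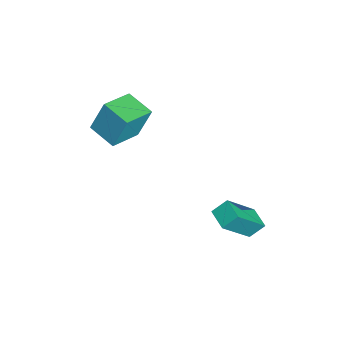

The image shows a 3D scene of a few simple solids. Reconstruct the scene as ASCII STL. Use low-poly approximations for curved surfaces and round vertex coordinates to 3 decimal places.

solid 
facet normal -0.931 -0.331 0.155
outer loop
vertex 3.368 1.812 -1.449
vertex 2.65 3.055 -3.103
vertex 3.509 1.157 -2.003
endloop
endfacet
facet normal 0.328 -0.568 0.755
outer loop
vertex 4.43 1.485 -2.157
vertex 3.368 1.812 -1.449
vertex 3.509 1.157 -2.003
endloop
endfacet
facet normal -0.931 -0.331 0.156
outer loop
vertex 3.509 1.157 -2.003
vertex 2.65 3.055 -3.103
vertex 2.79 2.4 -3.657
endloop
endfacet
facet normal 0.162 -0.754 -0.637
outer loop
vertex 2.79 2.4 -3.657
vertex 4.43 1.485 -2.157
vertex 3.509 1.157 -2.003
endloop
endfacet
facet normal -0.162 0.754 0.637
outer loop
vertex 3.368 1.812 -1.449
vertex 3.571 3.383 -3.257
vertex 2.65 3.055 -3.103
endloop
endfacet
facet normal 0.328 -0.568 0.755
outer loop
vertex 4.29 2.14 -1.603
vertex 3.368 1.812 -1.449
vertex 4.43 1.485 -2.157
endloop
endfacet
facet normal -0.162 0.754 0.637
outer loop
vertex 4.29 2.14 -1.603
vertex 3.571 3.383 -3.257
vertex 3.368 1.812 -1.449
endloop
endfacet
facet normal -0.328 0.568 -0.755
outer loop
vertex 2.65 3.055 -3.103
vertex 3.571 3.383 -3.257
vertex 2.79 2.4 -3.657
endloop
endfacet
facet normal 0.162 -0.754 -0.637
outer loop
vertex 3.712 2.728 -3.811
vertex 4.43 1.485 -2.157
vertex 2.79 2.4 -3.657
endloop
endfacet
facet normal -0.328 0.568 -0.755
outer loop
vertex 2.79 2.4 -3.657
vertex 3.571 3.383 -3.257
vertex 3.712 2.728 -3.811
endloop
endfacet
facet normal 0.931 0.331 -0.156
outer loop
vertex 3.712 2.728 -3.811
vertex 4.29 2.14 -1.603
vertex 4.43 1.485 -2.157
endloop
endfacet
facet normal 0.931 0.332 -0.155
outer loop
vertex 3.571 3.383 -3.257
vertex 4.29 2.14 -1.603
vertex 3.712 2.728 -3.811
endloop
endfacet
facet normal -0.747 -0.624 0.229
outer loop
vertex -1.432 -2.8 0.664
vertex -2.541 -1.655 0.166
vertex -1.384 -3.418 -0.866
endloop
endfacet
facet normal 0.664 -0.686 0.298
outer loop
vertex -0.339 -2.545 -1.186
vertex -1.432 -2.8 0.664
vertex -1.384 -3.418 -0.866
endloop
endfacet
facet normal -0.747 -0.624 0.229
outer loop
vertex -1.384 -3.418 -0.866
vertex -2.541 -1.655 0.166
vertex -2.494 -2.273 -1.363
endloop
endfacet
facet normal 0.029 -0.374 -0.927
outer loop
vertex -2.494 -2.273 -1.363
vertex -0.339 -2.545 -1.186
vertex -1.384 -3.418 -0.866
endloop
endfacet
facet normal -0.029 0.375 0.927
outer loop
vertex -1.432 -2.8 0.664
vertex -1.496 -0.782 -0.154
vertex -2.541 -1.655 0.166
endloop
endfacet
facet normal 0.664 -0.686 0.298
outer loop
vertex -0.386 -1.927 0.343
vertex -1.432 -2.8 0.664
vertex -0.339 -2.545 -1.186
endloop
endfacet
facet normal -0.028 0.375 0.927
outer loop
vertex -0.386 -1.927 0.343
vertex -1.496 -0.782 -0.154
vertex -1.432 -2.8 0.664
endloop
endfacet
facet normal -0.664 0.686 -0.298
outer loop
vertex -2.541 -1.655 0.166
vertex -1.496 -0.782 -0.154
vertex -2.494 -2.273 -1.363
endloop
endfacet
facet normal 0.029 -0.375 -0.927
outer loop
vertex -1.448 -1.4 -1.684
vertex -0.339 -2.545 -1.186
vertex -2.494 -2.273 -1.363
endloop
endfacet
facet normal -0.664 0.686 -0.298
outer loop
vertex -2.494 -2.273 -1.363
vertex -1.496 -0.782 -0.154
vertex -1.448 -1.4 -1.684
endloop
endfacet
facet normal 0.747 0.624 -0.229
outer loop
vertex -1.448 -1.4 -1.684
vertex -0.386 -1.927 0.343
vertex -0.339 -2.545 -1.186
endloop
endfacet
facet normal 0.747 0.625 -0.229
outer loop
vertex -1.496 -0.782 -0.154
vertex -0.386 -1.927 0.343
vertex -1.448 -1.4 -1.684
endloop
endfacet

endsolid


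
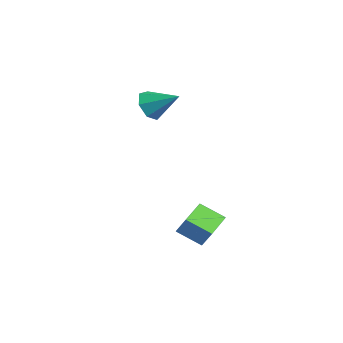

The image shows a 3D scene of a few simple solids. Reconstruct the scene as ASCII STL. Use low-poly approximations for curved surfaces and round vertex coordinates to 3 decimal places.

solid 
facet normal -0.531 -0.159 -0.833
outer loop
vertex 2.083 -3.239 -4.071
vertex 1.07 -1.96 -3.669
vertex 3.006 -2.265 -4.845
endloop
endfacet
facet normal 0.603 -0.761 -0.239
outer loop
vertex 3.69 -2.06 -3.771
vertex 2.083 -3.239 -4.071
vertex 3.006 -2.265 -4.845
endloop
endfacet
facet normal -0.531 -0.159 -0.832
outer loop
vertex 3.006 -2.265 -4.845
vertex 1.07 -1.96 -3.669
vertex 1.993 -0.986 -4.444
endloop
endfacet
facet normal 0.596 0.629 -0.500
outer loop
vertex 1.993 -0.986 -4.444
vertex 3.69 -2.06 -3.771
vertex 3.006 -2.265 -4.845
endloop
endfacet
facet normal -0.596 -0.629 0.499
outer loop
vertex 2.083 -3.239 -4.071
vertex 1.754 -1.755 -2.595
vertex 1.07 -1.96 -3.669
endloop
endfacet
facet normal 0.603 -0.761 -0.239
outer loop
vertex 2.767 -3.034 -2.996
vertex 2.083 -3.239 -4.071
vertex 3.69 -2.06 -3.771
endloop
endfacet
facet normal -0.596 -0.629 0.499
outer loop
vertex 2.767 -3.034 -2.996
vertex 1.754 -1.755 -2.595
vertex 2.083 -3.239 -4.071
endloop
endfacet
facet normal -0.603 0.761 0.239
outer loop
vertex 1.07 -1.96 -3.669
vertex 1.754 -1.755 -2.595
vertex 1.993 -0.986 -4.444
endloop
endfacet
facet normal 0.596 0.629 -0.499
outer loop
vertex 2.677 -0.781 -3.369
vertex 3.69 -2.06 -3.771
vertex 1.993 -0.986 -4.444
endloop
endfacet
facet normal -0.603 0.761 0.239
outer loop
vertex 1.993 -0.986 -4.444
vertex 1.754 -1.755 -2.595
vertex 2.677 -0.781 -3.369
endloop
endfacet
facet normal 0.531 0.159 0.832
outer loop
vertex 2.677 -0.781 -3.369
vertex 2.767 -3.034 -2.996
vertex 3.69 -2.06 -3.771
endloop
endfacet
facet normal 0.530 0.159 0.833
outer loop
vertex 1.754 -1.755 -2.595
vertex 2.767 -3.034 -2.996
vertex 2.677 -0.781 -3.369
endloop
endfacet
facet normal -0.661 -0.572 -0.485
outer loop
vertex -3.562 -1.562 1.168
vertex -4.064 -1.731 2.051
vertex -4.21 -0.979 1.363
endloop
endfacet
facet normal 0.464 0.698 -0.546
outer loop
vertex -3.562 -1.562 1.168
vertex -4.21 -0.979 1.363
vertex -2.816 -0.649 2.969
endloop
endfacet
facet normal -0.661 -0.573 -0.486
outer loop
vertex -4.21 -0.979 1.363
vertex -4.064 -1.731 2.051
vertex -4.749 -0.962 2.076
endloop
endfacet
facet normal -0.111 0.988 -0.107
outer loop
vertex -4.21 -0.979 1.363
vertex -4.749 -0.962 2.076
vertex -2.816 -0.649 2.969
endloop
endfacet
facet normal -0.660 -0.572 -0.486
outer loop
vertex -4.749 -0.962 2.076
vertex -4.064 -1.731 2.051
vertex -4.772 -1.525 2.77
endloop
endfacet
facet normal -0.383 0.724 0.574
outer loop
vertex -4.749 -0.962 2.076
vertex -4.772 -1.525 2.77
vertex -2.816 -0.649 2.969
endloop
endfacet
facet normal -0.660 -0.573 -0.486
outer loop
vertex -4.772 -1.525 2.77
vertex -4.064 -1.731 2.051
vertex -4.262 -2.243 2.923
endloop
endfacet
facet normal -0.147 0.105 0.984
outer loop
vertex -4.772 -1.525 2.77
vertex -4.262 -2.243 2.923
vertex -2.816 -0.649 2.969
endloop
endfacet
facet normal -0.660 -0.573 -0.486
outer loop
vertex -4.262 -2.243 2.923
vertex -4.064 -1.731 2.051
vertex -3.603 -2.575 2.419
endloop
endfacet
facet normal 0.419 -0.403 0.813
outer loop
vertex -4.262 -2.243 2.923
vertex -3.603 -2.575 2.419
vertex -2.816 -0.649 2.969
endloop
endfacet
facet normal -0.660 -0.573 -0.486
outer loop
vertex -3.603 -2.575 2.419
vertex -4.064 -1.731 2.051
vertex -3.291 -2.272 1.638
endloop
endfacet
facet normal 0.888 -0.418 0.193
outer loop
vertex -3.603 -2.575 2.419
vertex -3.291 -2.272 1.638
vertex -2.816 -0.649 2.969
endloop
endfacet
facet normal -0.660 -0.573 -0.485
outer loop
vertex -3.291 -2.272 1.638
vertex -4.064 -1.731 2.051
vertex -3.562 -1.562 1.168
endloop
endfacet
facet normal 0.908 0.073 -0.413
outer loop
vertex -3.291 -2.272 1.638
vertex -3.562 -1.562 1.168
vertex -2.816 -0.649 2.969
endloop
endfacet

endsolid


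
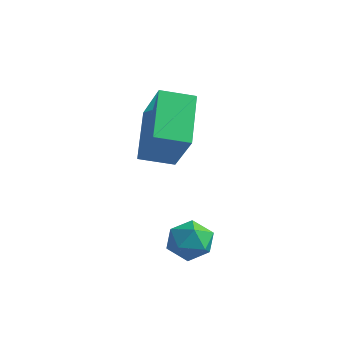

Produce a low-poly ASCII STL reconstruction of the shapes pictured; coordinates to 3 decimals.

solid 
facet normal -0.622 0.732 0.280
outer loop
vertex 0.392 -0.771 -3.298
vertex -0.126 -1.252 -3.191
vertex 0.317 -1.08 -2.657
endloop
endfacet
facet normal 0.056 0.897 0.439
outer loop
vertex 0.392 -0.771 -3.298
vertex 0.317 -1.08 -2.657
vertex 0.97 -0.985 -2.934
endloop
endfacet
facet normal 0.433 0.886 -0.167
outer loop
vertex 0.392 -0.771 -3.298
vertex 0.97 -0.985 -2.934
vertex 0.929 -1.098 -3.639
endloop
endfacet
facet normal -0.010 0.714 -0.700
outer loop
vertex 0.392 -0.771 -3.298
vertex 0.929 -1.098 -3.639
vertex 0.252 -1.263 -3.798
endloop
endfacet
facet normal -0.662 0.619 -0.423
outer loop
vertex 0.392 -0.771 -3.298
vertex 0.252 -1.263 -3.798
vertex -0.126 -1.252 -3.191
endloop
endfacet
facet normal 0.311 0.388 0.867
outer loop
vertex 0.97 -0.985 -2.934
vertex 0.317 -1.08 -2.657
vertex 0.808 -1.597 -2.602
endloop
endfacet
facet normal -0.783 0.120 0.611
outer loop
vertex 0.317 -1.08 -2.657
vertex -0.126 -1.252 -3.191
vertex 0.131 -1.762 -2.761
endloop
endfacet
facet normal -0.848 -0.061 -0.527
outer loop
vertex -0.126 -1.252 -3.191
vertex 0.252 -1.263 -3.798
vertex 0.09 -1.875 -3.466
endloop
endfacet
facet normal 0.206 0.092 -0.974
outer loop
vertex 0.252 -1.263 -3.798
vertex 0.929 -1.098 -3.639
vertex 0.743 -1.78 -3.743
endloop
endfacet
facet normal 0.922 0.370 -0.113
outer loop
vertex 0.929 -1.098 -3.639
vertex 0.97 -0.985 -2.934
vertex 1.186 -1.608 -3.209
endloop
endfacet
facet normal 0.010 -0.714 0.700
outer loop
vertex 0.668 -2.089 -3.102
vertex 0.808 -1.597 -2.602
vertex 0.131 -1.762 -2.761
endloop
endfacet
facet normal -0.433 -0.886 0.167
outer loop
vertex 0.668 -2.089 -3.102
vertex 0.131 -1.762 -2.761
vertex 0.09 -1.875 -3.466
endloop
endfacet
facet normal -0.056 -0.897 -0.439
outer loop
vertex 0.668 -2.089 -3.102
vertex 0.09 -1.875 -3.466
vertex 0.743 -1.78 -3.743
endloop
endfacet
facet normal 0.622 -0.732 -0.280
outer loop
vertex 0.668 -2.089 -3.102
vertex 0.743 -1.78 -3.743
vertex 1.186 -1.608 -3.209
endloop
endfacet
facet normal 0.662 -0.619 0.423
outer loop
vertex 0.668 -2.089 -3.102
vertex 1.186 -1.608 -3.209
vertex 0.808 -1.597 -2.602
endloop
endfacet
facet normal -0.206 -0.092 0.974
outer loop
vertex 0.131 -1.762 -2.761
vertex 0.808 -1.597 -2.602
vertex 0.317 -1.08 -2.657
endloop
endfacet
facet normal -0.922 -0.370 0.113
outer loop
vertex 0.09 -1.875 -3.466
vertex 0.131 -1.762 -2.761
vertex -0.126 -1.252 -3.191
endloop
endfacet
facet normal -0.311 -0.388 -0.867
outer loop
vertex 0.743 -1.78 -3.743
vertex 0.09 -1.875 -3.466
vertex 0.252 -1.263 -3.798
endloop
endfacet
facet normal 0.783 -0.120 -0.611
outer loop
vertex 1.186 -1.608 -3.209
vertex 0.743 -1.78 -3.743
vertex 0.929 -1.098 -3.639
endloop
endfacet
facet normal 0.848 0.061 0.527
outer loop
vertex 0.808 -1.597 -2.602
vertex 1.186 -1.608 -3.209
vertex 0.97 -0.985 -2.934
endloop
endfacet
facet normal -0.682 -0.685 0.256
outer loop
vertex -1.479 -0.573 -0.294
vertex -2.353 0.694 0.769
vertex -2.47 -0.101 -1.67
endloop
endfacet
facet normal 0.467 -0.677 -0.569
outer loop
vertex -1.727 0.646 -1.949
vertex -1.479 -0.573 -0.294
vertex -2.47 -0.101 -1.67
endloop
endfacet
facet normal -0.682 -0.685 0.256
outer loop
vertex -2.47 -0.101 -1.67
vertex -2.353 0.694 0.769
vertex -3.344 1.166 -0.607
endloop
endfacet
facet normal -0.563 0.268 -0.782
outer loop
vertex -3.344 1.166 -0.607
vertex -1.727 0.646 -1.949
vertex -2.47 -0.101 -1.67
endloop
endfacet
facet normal 0.563 -0.268 0.782
outer loop
vertex -1.479 -0.573 -0.294
vertex -1.61 1.441 0.49
vertex -2.353 0.694 0.769
endloop
endfacet
facet normal 0.467 -0.677 -0.569
outer loop
vertex -0.736 0.174 -0.573
vertex -1.479 -0.573 -0.294
vertex -1.727 0.646 -1.949
endloop
endfacet
facet normal 0.563 -0.268 0.782
outer loop
vertex -0.736 0.174 -0.573
vertex -1.61 1.441 0.49
vertex -1.479 -0.573 -0.294
endloop
endfacet
facet normal -0.467 0.677 0.569
outer loop
vertex -2.353 0.694 0.769
vertex -1.61 1.441 0.49
vertex -3.344 1.166 -0.607
endloop
endfacet
facet normal -0.563 0.268 -0.782
outer loop
vertex -2.601 1.913 -0.886
vertex -1.727 0.646 -1.949
vertex -3.344 1.166 -0.607
endloop
endfacet
facet normal -0.467 0.677 0.569
outer loop
vertex -3.344 1.166 -0.607
vertex -1.61 1.441 0.49
vertex -2.601 1.913 -0.886
endloop
endfacet
facet normal 0.682 0.685 -0.256
outer loop
vertex -2.601 1.913 -0.886
vertex -0.736 0.174 -0.573
vertex -1.727 0.646 -1.949
endloop
endfacet
facet normal 0.682 0.685 -0.256
outer loop
vertex -1.61 1.441 0.49
vertex -0.736 0.174 -0.573
vertex -2.601 1.913 -0.886
endloop
endfacet

endsolid


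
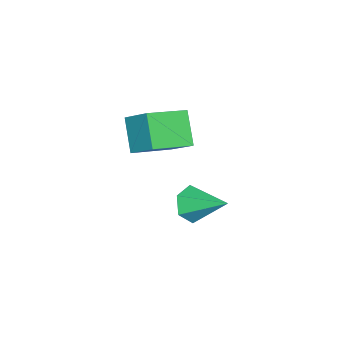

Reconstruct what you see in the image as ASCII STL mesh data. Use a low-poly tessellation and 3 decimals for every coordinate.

solid 
facet normal -0.198 -0.867 -0.458
outer loop
vertex 3.138 2.465 -1.856
vertex 2.718 2.936 -2.567
vertex 3.648 2.745 -2.607
endloop
endfacet
facet normal 0.835 -0.049 0.549
outer loop
vertex 3.138 2.465 -1.856
vertex 3.648 2.745 -2.607
vertex 3.122 4.704 -1.633
endloop
endfacet
facet normal -0.198 -0.867 -0.458
outer loop
vertex 3.648 2.745 -2.607
vertex 2.718 2.936 -2.567
vertex 3.229 3.216 -3.318
endloop
endfacet
facet normal 0.886 0.374 -0.274
outer loop
vertex 3.648 2.745 -2.607
vertex 3.229 3.216 -3.318
vertex 3.122 4.704 -1.633
endloop
endfacet
facet normal -0.198 -0.867 -0.458
outer loop
vertex 3.229 3.216 -3.318
vertex 2.718 2.936 -2.567
vertex 2.299 3.407 -3.277
endloop
endfacet
facet normal 0.125 0.748 -0.652
outer loop
vertex 3.229 3.216 -3.318
vertex 2.299 3.407 -3.277
vertex 3.122 4.704 -1.633
endloop
endfacet
facet normal -0.198 -0.867 -0.458
outer loop
vertex 2.299 3.407 -3.277
vertex 2.718 2.936 -2.567
vertex 1.789 3.127 -2.527
endloop
endfacet
facet normal -0.686 0.697 -0.206
outer loop
vertex 2.299 3.407 -3.277
vertex 1.789 3.127 -2.527
vertex 3.122 4.704 -1.633
endloop
endfacet
facet normal -0.198 -0.867 -0.458
outer loop
vertex 1.789 3.127 -2.527
vertex 2.718 2.936 -2.567
vertex 2.208 2.656 -1.816
endloop
endfacet
facet normal -0.738 0.274 0.617
outer loop
vertex 1.789 3.127 -2.527
vertex 2.208 2.656 -1.816
vertex 3.122 4.704 -1.633
endloop
endfacet
facet normal -0.198 -0.867 -0.458
outer loop
vertex 2.208 2.656 -1.816
vertex 2.718 2.936 -2.567
vertex 3.138 2.465 -1.856
endloop
endfacet
facet normal 0.022 -0.099 0.995
outer loop
vertex 2.208 2.656 -1.816
vertex 3.138 2.465 -1.856
vertex 3.122 4.704 -1.633
endloop
endfacet
facet normal -0.537 -0.382 0.752
outer loop
vertex 3.827 1.446 3.478
vertex 2.254 2.545 2.913
vertex 3.341 0.264 2.532
endloop
endfacet
facet normal 0.786 -0.549 0.283
outer loop
vertex 4.286 0.935 1.207
vertex 3.827 1.446 3.478
vertex 3.341 0.264 2.532
endloop
endfacet
facet normal -0.537 -0.382 0.752
outer loop
vertex 3.341 0.264 2.532
vertex 2.254 2.545 2.913
vertex 1.768 1.363 1.967
endloop
endfacet
facet normal -0.306 -0.744 -0.595
outer loop
vertex 1.768 1.363 1.967
vertex 4.286 0.935 1.207
vertex 3.341 0.264 2.532
endloop
endfacet
facet normal 0.306 0.744 0.595
outer loop
vertex 3.827 1.446 3.478
vertex 3.199 3.216 1.588
vertex 2.254 2.545 2.913
endloop
endfacet
facet normal 0.786 -0.549 0.283
outer loop
vertex 4.772 2.117 2.153
vertex 3.827 1.446 3.478
vertex 4.286 0.935 1.207
endloop
endfacet
facet normal 0.306 0.744 0.595
outer loop
vertex 4.772 2.117 2.153
vertex 3.199 3.216 1.588
vertex 3.827 1.446 3.478
endloop
endfacet
facet normal -0.786 0.549 -0.283
outer loop
vertex 2.254 2.545 2.913
vertex 3.199 3.216 1.588
vertex 1.768 1.363 1.967
endloop
endfacet
facet normal -0.306 -0.744 -0.595
outer loop
vertex 2.713 2.034 0.642
vertex 4.286 0.935 1.207
vertex 1.768 1.363 1.967
endloop
endfacet
facet normal -0.786 0.549 -0.283
outer loop
vertex 1.768 1.363 1.967
vertex 3.199 3.216 1.588
vertex 2.713 2.034 0.642
endloop
endfacet
facet normal 0.537 0.382 -0.752
outer loop
vertex 2.713 2.034 0.642
vertex 4.772 2.117 2.153
vertex 4.286 0.935 1.207
endloop
endfacet
facet normal 0.537 0.382 -0.752
outer loop
vertex 3.199 3.216 1.588
vertex 4.772 2.117 2.153
vertex 2.713 2.034 0.642
endloop
endfacet

endsolid


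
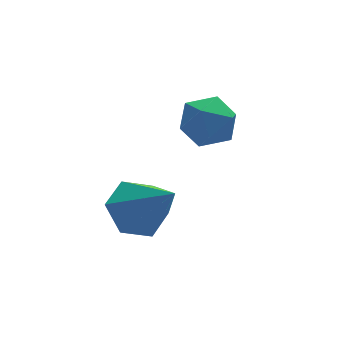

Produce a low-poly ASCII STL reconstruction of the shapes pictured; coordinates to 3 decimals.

solid 
facet normal -0.306 0.952 0.001
outer loop
vertex -0.708 2.883 -3.077
vertex -0.677 2.892 -2.163
vertex 0.061 3.13 -2.649
endloop
endfacet
facet normal 0.069 0.805 -0.589
outer loop
vertex -0.708 2.883 -3.077
vertex 0.061 3.13 -2.649
vertex 0.101 2.588 -3.385
endloop
endfacet
facet normal -0.256 0.268 -0.929
outer loop
vertex -0.708 2.883 -3.077
vertex 0.101 2.588 -3.385
vertex -0.612 2.016 -3.354
endloop
endfacet
facet normal -0.831 0.084 -0.550
outer loop
vertex -0.708 2.883 -3.077
vertex -0.612 2.016 -3.354
vertex -1.093 2.204 -2.599
endloop
endfacet
facet normal -0.862 0.506 0.024
outer loop
vertex -0.708 2.883 -3.077
vertex -1.093 2.204 -2.599
vertex -0.677 2.892 -2.163
endloop
endfacet
facet normal 0.716 0.580 -0.388
outer loop
vertex 0.101 2.588 -3.385
vertex 0.061 3.13 -2.649
vertex 0.633 2.416 -2.661
endloop
endfacet
facet normal 0.109 0.818 0.565
outer loop
vertex 0.061 3.13 -2.649
vertex -0.677 2.892 -2.163
vertex 0.152 2.604 -1.906
endloop
endfacet
facet normal -0.791 0.096 0.604
outer loop
vertex -0.677 2.892 -2.163
vertex -1.093 2.204 -2.599
vertex -0.561 2.032 -1.875
endloop
endfacet
facet normal -0.741 -0.588 -0.325
outer loop
vertex -1.093 2.204 -2.599
vertex -0.612 2.016 -3.354
vertex -0.521 1.49 -2.611
endloop
endfacet
facet normal 0.191 -0.289 -0.938
outer loop
vertex -0.612 2.016 -3.354
vertex 0.101 2.588 -3.385
vertex 0.217 1.728 -3.097
endloop
endfacet
facet normal 0.831 -0.084 0.550
outer loop
vertex 0.248 1.737 -2.183
vertex 0.633 2.416 -2.661
vertex 0.152 2.604 -1.906
endloop
endfacet
facet normal 0.256 -0.268 0.929
outer loop
vertex 0.248 1.737 -2.183
vertex 0.152 2.604 -1.906
vertex -0.561 2.032 -1.875
endloop
endfacet
facet normal -0.069 -0.805 0.589
outer loop
vertex 0.248 1.737 -2.183
vertex -0.561 2.032 -1.875
vertex -0.521 1.49 -2.611
endloop
endfacet
facet normal 0.306 -0.952 -0.001
outer loop
vertex 0.248 1.737 -2.183
vertex -0.521 1.49 -2.611
vertex 0.217 1.728 -3.097
endloop
endfacet
facet normal 0.862 -0.506 -0.024
outer loop
vertex 0.248 1.737 -2.183
vertex 0.217 1.728 -3.097
vertex 0.633 2.416 -2.661
endloop
endfacet
facet normal 0.741 0.588 0.325
outer loop
vertex 0.152 2.604 -1.906
vertex 0.633 2.416 -2.661
vertex 0.061 3.13 -2.649
endloop
endfacet
facet normal -0.191 0.289 0.938
outer loop
vertex -0.561 2.032 -1.875
vertex 0.152 2.604 -1.906
vertex -0.677 2.892 -2.163
endloop
endfacet
facet normal -0.716 -0.580 0.388
outer loop
vertex -0.521 1.49 -2.611
vertex -0.561 2.032 -1.875
vertex -1.093 2.204 -2.599
endloop
endfacet
facet normal -0.109 -0.818 -0.565
outer loop
vertex 0.217 1.728 -3.097
vertex -0.521 1.49 -2.611
vertex -0.612 2.016 -3.354
endloop
endfacet
facet normal 0.791 -0.096 -0.604
outer loop
vertex 0.633 2.416 -2.661
vertex 0.217 1.728 -3.097
vertex 0.101 2.588 -3.385
endloop
endfacet
facet normal -0.295 0.610 -0.736
outer loop
vertex -2.285 1.084 -3.77
vertex -2.969 0.469 -4.006
vertex -3.143 1.153 -3.369
endloop
endfacet
facet normal 0.399 0.502 0.767
outer loop
vertex -2.285 1.084 -3.77
vertex -3.143 1.153 -3.369
vertex -2.371 -0.769 -2.514
endloop
endfacet
facet normal -0.294 0.610 -0.736
outer loop
vertex -3.143 1.153 -3.369
vertex -2.969 0.469 -4.006
vertex -3.828 0.538 -3.605
endloop
endfacet
facet normal -0.471 0.194 0.861
outer loop
vertex -3.143 1.153 -3.369
vertex -3.828 0.538 -3.605
vertex -2.371 -0.769 -2.514
endloop
endfacet
facet normal -0.294 0.610 -0.736
outer loop
vertex -3.828 0.538 -3.605
vertex -2.969 0.469 -4.006
vertex -3.654 -0.146 -4.242
endloop
endfacet
facet normal -0.758 -0.537 0.369
outer loop
vertex -3.828 0.538 -3.605
vertex -3.654 -0.146 -4.242
vertex -2.371 -0.769 -2.514
endloop
endfacet
facet normal -0.295 0.610 -0.735
outer loop
vertex -3.654 -0.146 -4.242
vertex -2.969 0.469 -4.006
vertex -2.795 -0.214 -4.643
endloop
endfacet
facet normal -0.177 -0.960 -0.215
outer loop
vertex -3.654 -0.146 -4.242
vertex -2.795 -0.214 -4.643
vertex -2.371 -0.769 -2.514
endloop
endfacet
facet normal -0.295 0.610 -0.735
outer loop
vertex -2.795 -0.214 -4.643
vertex -2.969 0.469 -4.006
vertex -2.111 0.401 -4.407
endloop
endfacet
facet normal 0.693 -0.652 -0.308
outer loop
vertex -2.795 -0.214 -4.643
vertex -2.111 0.401 -4.407
vertex -2.371 -0.769 -2.514
endloop
endfacet
facet normal -0.295 0.610 -0.735
outer loop
vertex -2.111 0.401 -4.407
vertex -2.969 0.469 -4.006
vertex -2.285 1.084 -3.77
endloop
endfacet
facet normal 0.980 0.079 0.183
outer loop
vertex -2.111 0.401 -4.407
vertex -2.285 1.084 -3.77
vertex -2.371 -0.769 -2.514
endloop
endfacet

endsolid


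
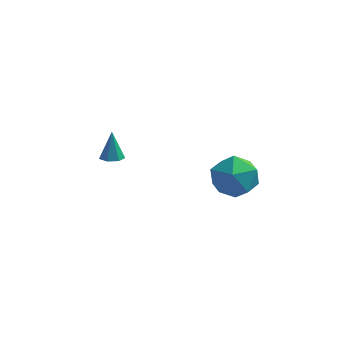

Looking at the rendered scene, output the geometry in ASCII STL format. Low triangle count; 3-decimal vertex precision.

solid 
facet normal 0.052 -0.256 -0.965
outer loop
vertex -3.039 2.955 2.989
vertex -3.584 2.882 2.979
vertex -3.298 3.339 2.873
endloop
endfacet
facet normal 0.772 0.591 0.232
outer loop
vertex -3.039 2.955 2.989
vertex -3.298 3.339 2.873
vertex -3.656 3.238 4.321
endloop
endfacet
facet normal 0.052 -0.256 -0.965
outer loop
vertex -3.298 3.339 2.873
vertex -3.584 2.882 2.979
vertex -3.773 3.379 2.837
endloop
endfacet
facet normal 0.077 0.993 0.088
outer loop
vertex -3.298 3.339 2.873
vertex -3.773 3.379 2.837
vertex -3.656 3.238 4.321
endloop
endfacet
facet normal 0.052 -0.256 -0.965
outer loop
vertex -3.773 3.379 2.837
vertex -3.584 2.882 2.979
vertex -4.105 3.044 2.908
endloop
endfacet
facet normal -0.692 0.712 0.122
outer loop
vertex -3.773 3.379 2.837
vertex -4.105 3.044 2.908
vertex -3.656 3.238 4.321
endloop
endfacet
facet normal 0.051 -0.257 -0.965
outer loop
vertex -4.105 3.044 2.908
vertex -3.584 2.882 2.979
vertex -4.046 2.587 3.033
endloop
endfacet
facet normal -0.951 -0.039 0.307
outer loop
vertex -4.105 3.044 2.908
vertex -4.046 2.587 3.033
vertex -3.656 3.238 4.321
endloop
endfacet
facet normal 0.051 -0.257 -0.965
outer loop
vertex -4.046 2.587 3.033
vertex -3.584 2.882 2.979
vertex -3.639 2.352 3.117
endloop
endfacet
facet normal -0.507 -0.698 0.506
outer loop
vertex -4.046 2.587 3.033
vertex -3.639 2.352 3.117
vertex -3.656 3.238 4.321
endloop
endfacet
facet normal 0.051 -0.257 -0.965
outer loop
vertex -3.639 2.352 3.117
vertex -3.584 2.882 2.979
vertex -3.191 2.516 3.097
endloop
endfacet
facet normal 0.305 -0.765 0.567
outer loop
vertex -3.639 2.352 3.117
vertex -3.191 2.516 3.097
vertex -3.656 3.238 4.321
endloop
endfacet
facet normal 0.052 -0.255 -0.965
outer loop
vertex -3.191 2.516 3.097
vertex -3.584 2.882 2.979
vertex -3.039 2.955 2.989
endloop
endfacet
facet normal 0.874 -0.193 0.446
outer loop
vertex -3.191 2.516 3.097
vertex -3.039 2.955 2.989
vertex -3.656 3.238 4.321
endloop
endfacet
facet normal -0.143 0.786 0.601
outer loop
vertex 1.061 2.771 3.624
vertex 1.667 2.245 4.457
vertex 2.205 2.927 3.693
endloop
endfacet
facet normal -0.130 0.988 -0.084
outer loop
vertex 1.061 2.771 3.624
vertex 2.205 2.927 3.693
vertex 1.703 2.773 2.662
endloop
endfacet
facet normal -0.645 0.633 -0.429
outer loop
vertex 1.061 2.771 3.624
vertex 1.703 2.773 2.662
vertex 0.856 1.997 2.79
endloop
endfacet
facet normal -0.976 0.213 0.042
outer loop
vertex 1.061 2.771 3.624
vertex 0.856 1.997 2.79
vertex 0.833 1.67 3.899
endloop
endfacet
facet normal -0.666 0.308 0.679
outer loop
vertex 1.061 2.771 3.624
vertex 0.833 1.67 3.899
vertex 1.667 2.245 4.457
endloop
endfacet
facet normal 0.497 0.790 -0.360
outer loop
vertex 1.703 2.773 2.662
vertex 2.205 2.927 3.693
vertex 2.707 2.25 2.901
endloop
endfacet
facet normal 0.475 0.463 0.748
outer loop
vertex 2.205 2.927 3.693
vertex 1.667 2.245 4.457
vertex 2.684 1.923 4.01
endloop
endfacet
facet normal -0.371 -0.312 0.875
outer loop
vertex 1.667 2.245 4.457
vertex 0.833 1.67 3.899
vertex 1.837 1.147 4.138
endloop
endfacet
facet normal -0.872 -0.465 -0.155
outer loop
vertex 0.833 1.67 3.899
vertex 0.856 1.997 2.79
vertex 1.335 0.993 3.107
endloop
endfacet
facet normal -0.335 0.215 -0.917
outer loop
vertex 0.856 1.997 2.79
vertex 1.703 2.773 2.662
vertex 1.873 1.675 2.343
endloop
endfacet
facet normal 0.976 -0.213 -0.042
outer loop
vertex 2.479 1.149 3.176
vertex 2.707 2.25 2.901
vertex 2.684 1.923 4.01
endloop
endfacet
facet normal 0.645 -0.633 0.429
outer loop
vertex 2.479 1.149 3.176
vertex 2.684 1.923 4.01
vertex 1.837 1.147 4.138
endloop
endfacet
facet normal 0.130 -0.988 0.084
outer loop
vertex 2.479 1.149 3.176
vertex 1.837 1.147 4.138
vertex 1.335 0.993 3.107
endloop
endfacet
facet normal 0.143 -0.786 -0.601
outer loop
vertex 2.479 1.149 3.176
vertex 1.335 0.993 3.107
vertex 1.873 1.675 2.343
endloop
endfacet
facet normal 0.666 -0.308 -0.679
outer loop
vertex 2.479 1.149 3.176
vertex 1.873 1.675 2.343
vertex 2.707 2.25 2.901
endloop
endfacet
facet normal 0.872 0.465 0.155
outer loop
vertex 2.684 1.923 4.01
vertex 2.707 2.25 2.901
vertex 2.205 2.927 3.693
endloop
endfacet
facet normal 0.335 -0.215 0.917
outer loop
vertex 1.837 1.147 4.138
vertex 2.684 1.923 4.01
vertex 1.667 2.245 4.457
endloop
endfacet
facet normal -0.497 -0.790 0.360
outer loop
vertex 1.335 0.993 3.107
vertex 1.837 1.147 4.138
vertex 0.833 1.67 3.899
endloop
endfacet
facet normal -0.475 -0.463 -0.748
outer loop
vertex 1.873 1.675 2.343
vertex 1.335 0.993 3.107
vertex 0.856 1.997 2.79
endloop
endfacet
facet normal 0.371 0.312 -0.875
outer loop
vertex 2.707 2.25 2.901
vertex 1.873 1.675 2.343
vertex 1.703 2.773 2.662
endloop
endfacet

endsolid


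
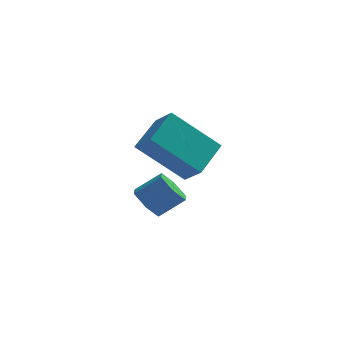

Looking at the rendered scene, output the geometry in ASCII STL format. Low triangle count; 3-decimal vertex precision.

solid 
facet normal -0.554 0.597 -0.580
outer loop
vertex -0.986 1.919 1.048
vertex 0.551 2.0 -0.337
vertex -1.543 0.733 0.36
endloop
endfacet
facet normal -0.742 -0.039 0.669
outer loop
vertex -1.011 0.16 0.917
vertex -0.986 1.919 1.048
vertex -1.543 0.733 0.36
endloop
endfacet
facet normal -0.554 0.597 -0.580
outer loop
vertex -1.543 0.733 0.36
vertex 0.551 2.0 -0.337
vertex -0.007 0.814 -1.025
endloop
endfacet
facet normal -0.377 -0.801 -0.465
outer loop
vertex -0.007 0.814 -1.025
vertex -1.011 0.16 0.917
vertex -1.543 0.733 0.36
endloop
endfacet
facet normal 0.377 0.801 0.465
outer loop
vertex -0.986 1.919 1.048
vertex 1.083 1.427 0.22
vertex 0.551 2.0 -0.337
endloop
endfacet
facet normal -0.742 -0.039 0.669
outer loop
vertex -0.453 1.346 1.605
vertex -0.986 1.919 1.048
vertex -1.011 0.16 0.917
endloop
endfacet
facet normal 0.376 0.802 0.464
outer loop
vertex -0.453 1.346 1.605
vertex 1.083 1.427 0.22
vertex -0.986 1.919 1.048
endloop
endfacet
facet normal 0.742 0.039 -0.669
outer loop
vertex 0.551 2.0 -0.337
vertex 1.083 1.427 0.22
vertex -0.007 0.814 -1.025
endloop
endfacet
facet normal -0.376 -0.802 -0.465
outer loop
vertex 0.526 0.241 -0.468
vertex -1.011 0.16 0.917
vertex -0.007 0.814 -1.025
endloop
endfacet
facet normal 0.742 0.040 -0.669
outer loop
vertex -0.007 0.814 -1.025
vertex 1.083 1.427 0.22
vertex 0.526 0.241 -0.468
endloop
endfacet
facet normal 0.554 -0.597 0.580
outer loop
vertex 0.526 0.241 -0.468
vertex -0.453 1.346 1.605
vertex -1.011 0.16 0.917
endloop
endfacet
facet normal 0.554 -0.597 0.580
outer loop
vertex 1.083 1.427 0.22
vertex -0.453 1.346 1.605
vertex 0.526 0.241 -0.468
endloop
endfacet
facet normal -0.768 -0.146 -0.624
outer loop
vertex -1.024 3.542 -3.663
vertex -1.4 3.239 -3.129
vertex -1.443 3.949 -3.242
endloop
endfacet
facet normal 0.268 0.812 -0.518
outer loop
vertex -1.024 3.542 -3.663
vertex -1.443 3.949 -3.242
vertex -0.164 3.704 -2.965
endloop
endfacet
facet normal 0.268 0.812 -0.519
outer loop
vertex -0.164 3.704 -2.965
vertex -1.443 3.949 -3.242
vertex -0.582 4.111 -2.544
endloop
endfacet
facet normal 0.769 0.145 0.623
outer loop
vertex -0.164 3.704 -2.965
vertex -0.582 4.111 -2.544
vertex -0.54 3.401 -2.431
endloop
endfacet
facet normal -0.768 -0.146 -0.624
outer loop
vertex -1.443 3.949 -3.242
vertex -1.4 3.239 -3.129
vertex -1.819 3.646 -2.708
endloop
endfacet
facet normal -0.370 0.896 0.248
outer loop
vertex -1.443 3.949 -3.242
vertex -1.819 3.646 -2.708
vertex -0.582 4.111 -2.544
endloop
endfacet
facet normal -0.370 0.896 0.248
outer loop
vertex -0.582 4.111 -2.544
vertex -1.819 3.646 -2.708
vertex -0.958 3.808 -2.01
endloop
endfacet
facet normal 0.769 0.145 0.623
outer loop
vertex -0.582 4.111 -2.544
vertex -0.958 3.808 -2.01
vertex -0.54 3.401 -2.431
endloop
endfacet
facet normal -0.768 -0.146 -0.624
outer loop
vertex -1.819 3.646 -2.708
vertex -1.4 3.239 -3.129
vertex -1.776 2.936 -2.595
endloop
endfacet
facet normal -0.637 0.083 0.766
outer loop
vertex -1.819 3.646 -2.708
vertex -1.776 2.936 -2.595
vertex -0.958 3.808 -2.01
endloop
endfacet
facet normal -0.637 0.084 0.766
outer loop
vertex -0.958 3.808 -2.01
vertex -1.776 2.936 -2.595
vertex -0.916 3.098 -1.897
endloop
endfacet
facet normal 0.769 0.145 0.623
outer loop
vertex -0.958 3.808 -2.01
vertex -0.916 3.098 -1.897
vertex -0.54 3.401 -2.431
endloop
endfacet
facet normal -0.769 -0.145 -0.623
outer loop
vertex -1.776 2.936 -2.595
vertex -1.4 3.239 -3.129
vertex -1.358 2.529 -3.016
endloop
endfacet
facet normal -0.268 -0.812 0.519
outer loop
vertex -1.776 2.936 -2.595
vertex -1.358 2.529 -3.016
vertex -0.916 3.098 -1.897
endloop
endfacet
facet normal -0.268 -0.812 0.519
outer loop
vertex -0.916 3.098 -1.897
vertex -1.358 2.529 -3.016
vertex -0.497 2.691 -2.318
endloop
endfacet
facet normal 0.768 0.146 0.624
outer loop
vertex -0.916 3.098 -1.897
vertex -0.497 2.691 -2.318
vertex -0.54 3.401 -2.431
endloop
endfacet
facet normal -0.769 -0.145 -0.623
outer loop
vertex -1.358 2.529 -3.016
vertex -1.4 3.239 -3.129
vertex -0.982 2.832 -3.55
endloop
endfacet
facet normal 0.370 -0.896 -0.248
outer loop
vertex -1.358 2.529 -3.016
vertex -0.982 2.832 -3.55
vertex -0.497 2.691 -2.318
endloop
endfacet
facet normal 0.370 -0.896 -0.248
outer loop
vertex -0.497 2.691 -2.318
vertex -0.982 2.832 -3.55
vertex -0.121 2.994 -2.852
endloop
endfacet
facet normal 0.768 0.146 0.624
outer loop
vertex -0.497 2.691 -2.318
vertex -0.121 2.994 -2.852
vertex -0.54 3.401 -2.431
endloop
endfacet
facet normal -0.769 -0.145 -0.623
outer loop
vertex -0.982 2.832 -3.55
vertex -1.4 3.239 -3.129
vertex -1.024 3.542 -3.663
endloop
endfacet
facet normal 0.637 -0.084 -0.766
outer loop
vertex -0.982 2.832 -3.55
vertex -1.024 3.542 -3.663
vertex -0.121 2.994 -2.852
endloop
endfacet
facet normal 0.637 -0.083 -0.766
outer loop
vertex -0.121 2.994 -2.852
vertex -1.024 3.542 -3.663
vertex -0.164 3.704 -2.965
endloop
endfacet
facet normal 0.768 0.146 0.624
outer loop
vertex -0.121 2.994 -2.852
vertex -0.164 3.704 -2.965
vertex -0.54 3.401 -2.431
endloop
endfacet

endsolid


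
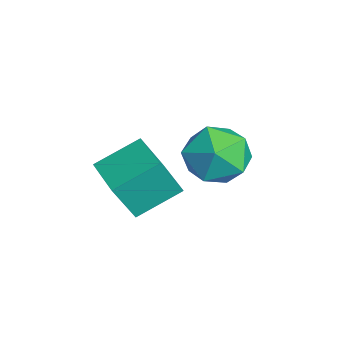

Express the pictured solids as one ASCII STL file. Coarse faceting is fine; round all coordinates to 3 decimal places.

solid 
facet normal -0.320 0.889 0.328
outer loop
vertex 1.945 3.666 -0.78
vertex 1.242 3.155 -0.082
vertex 2.275 3.404 0.252
endloop
endfacet
facet normal 0.362 0.925 0.119
outer loop
vertex 1.945 3.666 -0.78
vertex 2.275 3.404 0.252
vertex 2.963 3.246 -0.611
endloop
endfacet
facet normal 0.393 0.725 -0.565
outer loop
vertex 1.945 3.666 -0.78
vertex 2.963 3.246 -0.611
vertex 2.354 2.9 -1.478
endloop
endfacet
facet normal -0.269 0.566 -0.779
outer loop
vertex 1.945 3.666 -0.78
vertex 2.354 2.9 -1.478
vertex 1.29 2.844 -1.151
endloop
endfacet
facet normal -0.710 0.667 -0.226
outer loop
vertex 1.945 3.666 -0.78
vertex 1.29 2.844 -1.151
vertex 1.242 3.155 -0.082
endloop
endfacet
facet normal 0.735 0.454 0.503
outer loop
vertex 2.963 3.246 -0.611
vertex 2.275 3.404 0.252
vertex 2.89 2.476 0.191
endloop
endfacet
facet normal -0.367 0.395 0.842
outer loop
vertex 2.275 3.404 0.252
vertex 1.242 3.155 -0.082
vertex 1.826 2.42 0.518
endloop
endfacet
facet normal -0.998 0.037 -0.056
outer loop
vertex 1.242 3.155 -0.082
vertex 1.29 2.844 -1.151
vertex 1.217 2.074 -0.349
endloop
endfacet
facet normal -0.285 -0.127 -0.950
outer loop
vertex 1.29 2.844 -1.151
vertex 2.354 2.9 -1.478
vertex 1.905 1.916 -1.212
endloop
endfacet
facet normal 0.786 0.131 -0.604
outer loop
vertex 2.354 2.9 -1.478
vertex 2.963 3.246 -0.611
vertex 2.938 2.165 -0.878
endloop
endfacet
facet normal 0.269 -0.566 0.779
outer loop
vertex 2.235 1.654 -0.18
vertex 2.89 2.476 0.191
vertex 1.826 2.42 0.518
endloop
endfacet
facet normal -0.393 -0.725 0.565
outer loop
vertex 2.235 1.654 -0.18
vertex 1.826 2.42 0.518
vertex 1.217 2.074 -0.349
endloop
endfacet
facet normal -0.362 -0.925 -0.119
outer loop
vertex 2.235 1.654 -0.18
vertex 1.217 2.074 -0.349
vertex 1.905 1.916 -1.212
endloop
endfacet
facet normal 0.320 -0.889 -0.328
outer loop
vertex 2.235 1.654 -0.18
vertex 1.905 1.916 -1.212
vertex 2.938 2.165 -0.878
endloop
endfacet
facet normal 0.710 -0.667 0.226
outer loop
vertex 2.235 1.654 -0.18
vertex 2.938 2.165 -0.878
vertex 2.89 2.476 0.191
endloop
endfacet
facet normal 0.285 0.127 0.950
outer loop
vertex 1.826 2.42 0.518
vertex 2.89 2.476 0.191
vertex 2.275 3.404 0.252
endloop
endfacet
facet normal -0.786 -0.131 0.604
outer loop
vertex 1.217 2.074 -0.349
vertex 1.826 2.42 0.518
vertex 1.242 3.155 -0.082
endloop
endfacet
facet normal -0.735 -0.454 -0.503
outer loop
vertex 1.905 1.916 -1.212
vertex 1.217 2.074 -0.349
vertex 1.29 2.844 -1.151
endloop
endfacet
facet normal 0.367 -0.395 -0.842
outer loop
vertex 2.938 2.165 -0.878
vertex 1.905 1.916 -1.212
vertex 2.354 2.9 -1.478
endloop
endfacet
facet normal 0.998 -0.037 0.056
outer loop
vertex 2.89 2.476 0.191
vertex 2.938 2.165 -0.878
vertex 2.963 3.246 -0.611
endloop
endfacet
facet normal -0.973 -0.232 -0.011
outer loop
vertex 3.166 -0.811 0.3
vertex 2.849 0.487 0.98
vertex 3.031 -0.186 -0.957
endloop
endfacet
facet normal 0.212 -0.866 -0.453
outer loop
vertex 4.451 0.153 -0.94
vertex 3.166 -0.811 0.3
vertex 3.031 -0.186 -0.957
endloop
endfacet
facet normal -0.973 -0.232 -0.011
outer loop
vertex 3.031 -0.186 -0.957
vertex 2.849 0.487 0.98
vertex 2.714 1.113 -0.276
endloop
endfacet
facet normal -0.095 0.444 -0.891
outer loop
vertex 2.714 1.113 -0.276
vertex 4.451 0.153 -0.94
vertex 3.031 -0.186 -0.957
endloop
endfacet
facet normal 0.095 -0.444 0.891
outer loop
vertex 3.166 -0.811 0.3
vertex 4.269 0.826 0.997
vertex 2.849 0.487 0.98
endloop
endfacet
facet normal 0.211 -0.866 -0.454
outer loop
vertex 4.586 -0.473 0.316
vertex 3.166 -0.811 0.3
vertex 4.451 0.153 -0.94
endloop
endfacet
facet normal 0.096 -0.444 0.891
outer loop
vertex 4.586 -0.473 0.316
vertex 4.269 0.826 0.997
vertex 3.166 -0.811 0.3
endloop
endfacet
facet normal -0.212 0.865 0.454
outer loop
vertex 2.849 0.487 0.98
vertex 4.269 0.826 0.997
vertex 2.714 1.113 -0.276
endloop
endfacet
facet normal -0.096 0.444 -0.891
outer loop
vertex 4.134 1.451 -0.26
vertex 4.451 0.153 -0.94
vertex 2.714 1.113 -0.276
endloop
endfacet
facet normal -0.211 0.866 0.453
outer loop
vertex 2.714 1.113 -0.276
vertex 4.269 0.826 0.997
vertex 4.134 1.451 -0.26
endloop
endfacet
facet normal 0.973 0.232 0.011
outer loop
vertex 4.134 1.451 -0.26
vertex 4.586 -0.473 0.316
vertex 4.451 0.153 -0.94
endloop
endfacet
facet normal 0.973 0.232 0.011
outer loop
vertex 4.269 0.826 0.997
vertex 4.586 -0.473 0.316
vertex 4.134 1.451 -0.26
endloop
endfacet

endsolid
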